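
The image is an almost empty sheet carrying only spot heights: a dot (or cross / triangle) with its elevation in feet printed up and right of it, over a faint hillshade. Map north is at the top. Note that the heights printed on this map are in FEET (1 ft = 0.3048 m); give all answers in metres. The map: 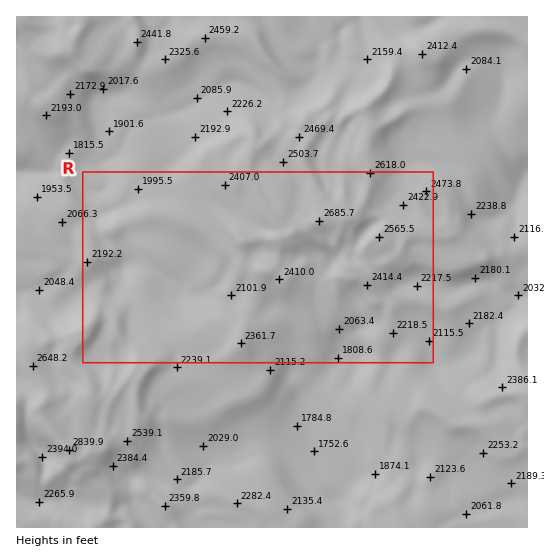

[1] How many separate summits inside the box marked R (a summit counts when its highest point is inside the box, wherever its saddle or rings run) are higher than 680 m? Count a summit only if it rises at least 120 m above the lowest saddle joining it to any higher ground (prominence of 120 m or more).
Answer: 1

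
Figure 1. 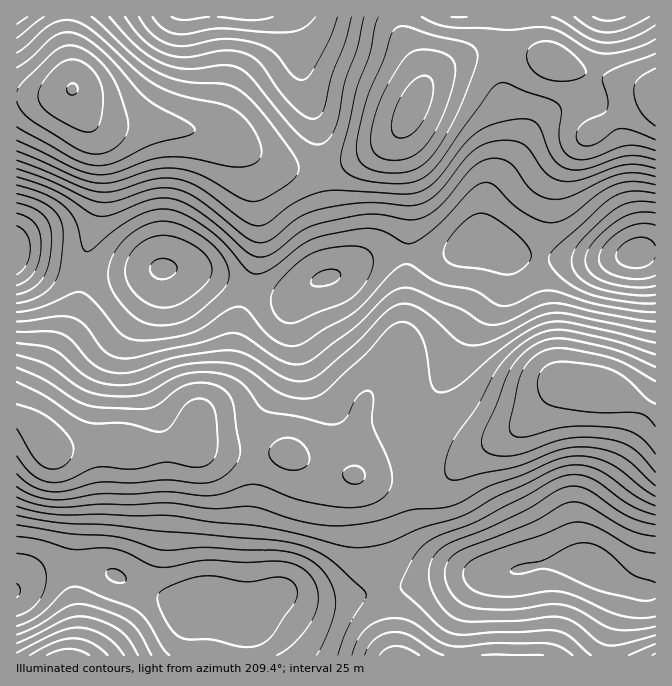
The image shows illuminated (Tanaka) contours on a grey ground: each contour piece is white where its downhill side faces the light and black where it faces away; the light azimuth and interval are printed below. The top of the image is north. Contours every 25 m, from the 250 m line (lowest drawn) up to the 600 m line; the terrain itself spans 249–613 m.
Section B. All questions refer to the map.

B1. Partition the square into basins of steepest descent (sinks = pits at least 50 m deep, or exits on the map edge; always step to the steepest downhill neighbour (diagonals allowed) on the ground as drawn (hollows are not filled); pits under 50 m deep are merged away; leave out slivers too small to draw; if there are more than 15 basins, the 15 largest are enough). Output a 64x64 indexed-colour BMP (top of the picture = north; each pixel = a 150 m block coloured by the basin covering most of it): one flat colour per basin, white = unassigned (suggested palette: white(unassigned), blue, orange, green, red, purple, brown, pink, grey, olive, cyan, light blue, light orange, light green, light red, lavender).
<image width="64" height="64" href="data:image/bmp;base64,Qk12CAAAAAAAAHYAAAAoAAAAQAAAAEAAAAABAAQAAAAAAAAIAAATCwAAEwsAABAAAAAAAAAA////ALR3HwAOf/8ALKAsACgn1gC9Z5QAS1aMAMJ34wB/f38AIr28AM++FwDox64AeLv/AIrfmACWmP8A1bDFAHd3d3d3d3d3d3d3dmZmZmZmZmZmZmZmZmZmZmZmYzMzd3d3d3d3d3d3d3d2ZmZmZmZmZmZmZmZmZmZmZmZjMzN3d3d3d3d3d3d3d3ZmZmZmZmZmZmZmZmZmZmZmZmYzM3d3d3d3d3d3d3d3FmZmZmZmZmZmZmZmZmZmZmZmZjMzd3d3d3d3d3d3dxERZmZmZmZmZmZmZmZmZmZmZmZmMzN3d3d3d3d3dxEREREWZmZmZmZmZmZmZmZmZmZmZmYzM3d3d3d3d3ERERERERERERERERZmZmZmZmZmZmZmZmMzF3d3d3dxERERERERERERERERERERZmZmZmZmZmZmMzMRF3d3EREREREREREREREREREREREREzMzZmZmZjMzMxERERERERERERERERERERERERERERMzMzMzMzMzMzMzERERERERERERERERERERERERERERMzMzMzMzMzMzMzMRERERERERERERERERERERERERERMzMzMzMzMzMzMzMxEREREREREREREREREREREREREREzMzMzMzMzMzMzMzEREREREREREREREREREREREREREzMzMzMzMzMzMzMzMRERERERERERERERERERERERERETMzMzMzMzMzMzMzMxERERERERERERERERERERERERERMzMzMzMzMzMzMzMzEREREREREREREREREREREREREREzMzMzMzMzMzMzMzMRERERERERERERERERERERERERETMzMzMzMzMzMzMzMxERERERERERERERERERERERERERMzMzMzMzMzMzMzMzEREREREREREREREREREREREREREzMzMzMzMzMzMzMzMRERERERERERERERERERERERERETMzMzMzMzMzMzMzMxERERERERERERERERERERERERERMzMzMzMzMzMzMzMzEREREREREREREREREREREREREREzMzMzMzMzMzMzMzMRERERERERERERERERERERERERETMzMzMzMzMzMzMzMxEREREREREREREREREREREREREREzMzMzMzMzMzMzMzERERERERERERERERERERERERERETMzMzMzMzMzMzMzMREREREREREREREREREREREREREREzMzMzMzMzMzMzMxERERERERERERERERERERERERERERMzMzMzMzMzMzMzEREREREREREREREREREREREREREREzMzMzMzMzMzMzMRERERERERERERERERERERERERERERMzMzMzMzMzMzMxEREREREREREREREREREREREREREREzMzMzMzMzMzMzERERERERERERERERERERERERERERERMzMzMzMzMzMzMREREREREREREREREREREREREREREREzMzMzMzMzMzMxERERERERERERERERERERERERERERERMzMzMzMzMzMzERERERERERERERERERERERERERERERETMzMzMzMzMzMRERERERERERERERERERERERERERERERMzMzMzMzMzMxERERERERERERERESIiERERERERERERETMzMzMzMzMzERERERERERERERIiIiIiERERERERERERMzMzMzMzMzMRERIiIiIhEREiIiIiIiIiQRERERERERETMzMzMzMzMxIiIiIiIiIiIiIiIiIiIiJEQRERERERERMzMzMzMzMzIiIiIiIiIiIiIiIiIiIiIkRERERERBERNVVVVVVVVVMiIiIiIiIiIiIiIiIiIiIiRERERERERBVVVVVVVVVVVSIiIiIiIiIiIiIiIiIiIiJERERERERERVVVVVVVVVVVIiIiIiIiIiIiIiIiIiIiJERERERERERFVVVVVVVVVVUiIiIiIiIiIiIiIiIiIiIkREREREREREVVVVVVVVVVVSIiIiIiIiIiIiIiIiIiIiRERERERERERVVVVVVVVVVVIiIiIiIiIiIiIiIiIiIiJERERERERERFVVVVVVVVVVUiIiIiIiIiIiIiIiIiIiIkRERERERERERVVVVVVVVVVSIiIiIiIiIiIiIiIiIiIiRERERERERERFVVVVVVVVVVIiIiIiIiIiIiIiIiIiIiJERERERERERERVVVVVVVVVUiIiIiIiIiIiIiIiIiIiJERERERERERERFVVVVVVVVVSIiIiIiIiIiIiIiIiIiIkREREREREREREVVVVVVVVVVIiIiIiIiIiIiIiIiIiIiRERERERERERERFVVVVVVVVUiIiIiIiIiIiIiIiIiIiJERERERERERERFVVVVVVVVVSIiIiIiIiIiIiIiIiIiIkREREREREREREVVVVVVVVVVIiIiIiIiIiIiIiIiIiIkRERERERERERERVVVVVVVVVUiIiIiIiIiIiIiIiIiIiRERERERERERERFVVVVVVVVVSIiIiIiIiIiIiIiIiIiJEREREREREREREVVVVVVVVVVIiIiIiIiIiIiIiIiIiIkRERERERERERERVVVVVVVVVUiIiIiIiIiIiIiIiIiIiRERERERERERERFVVVVVVVVVSIiIiIiIiIiIiIiIiIiREREREREREREREVVVVVVVVVVIiIiIiIiIiIiIiIiIiJERERERERERERERVVVVVVVVVUiIiIiIiIiIiIiIiIiIkRERERERERERERFVVVVVVVVVSIiIiIiIiIiIiIiIiIiREREREREREREREVVVVVVVVVV"/>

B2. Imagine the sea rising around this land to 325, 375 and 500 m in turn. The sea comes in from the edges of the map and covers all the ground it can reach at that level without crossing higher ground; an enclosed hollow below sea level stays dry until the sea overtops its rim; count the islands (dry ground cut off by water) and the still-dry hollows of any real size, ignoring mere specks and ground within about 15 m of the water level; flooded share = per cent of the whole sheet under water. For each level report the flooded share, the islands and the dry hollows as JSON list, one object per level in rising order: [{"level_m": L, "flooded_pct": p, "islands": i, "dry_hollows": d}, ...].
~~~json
[{"level_m": 325, "flooded_pct": 9, "islands": 0, "dry_hollows": 1}, {"level_m": 375, "flooded_pct": 31, "islands": 0, "dry_hollows": 0}, {"level_m": 500, "flooded_pct": 83, "islands": 2, "dry_hollows": 0}]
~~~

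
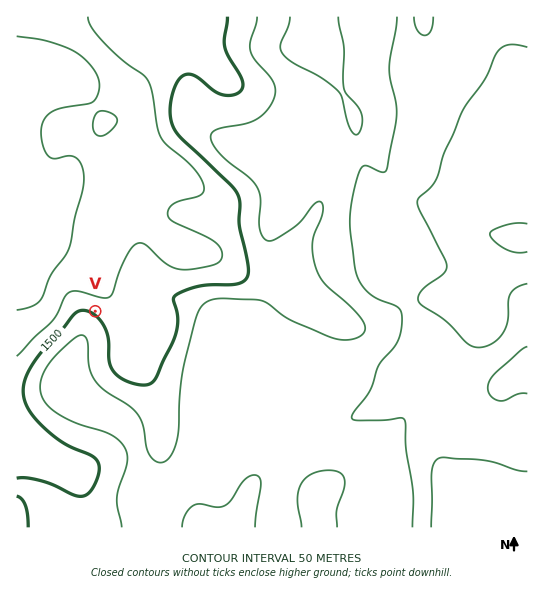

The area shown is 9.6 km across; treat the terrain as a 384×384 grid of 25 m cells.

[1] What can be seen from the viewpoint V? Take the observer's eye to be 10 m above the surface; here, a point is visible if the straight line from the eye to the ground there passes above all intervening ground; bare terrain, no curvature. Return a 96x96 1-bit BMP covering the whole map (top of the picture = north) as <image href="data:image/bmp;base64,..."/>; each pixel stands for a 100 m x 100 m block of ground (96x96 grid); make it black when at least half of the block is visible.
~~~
<image width="96" height="96" href="data:image/bmp;base64,Qk2+BAAAAAAAAD4AAAAoAAAAYAAAAGAAAAABAAEAAAAAAIAEAAATCwAAEwsAAAIAAAAAAAAA////AAAAAAAAAAAAAAAAAAAAAAAAAAAAAAAAAAAAAAAAAAAAAAAAAAAAAAAAAAAAAAAAAAAAAAAAAAAAAAAAAAAAAAAAAAAAAAAAAAAAAAAAAAAAAAAAAAAAAAAAAAAAAAAAAAAAAAAAAAAAAAAAAAAAAAAAAAAAAAAAAAAAAAAAHgAAAAAAAAAAAAAAf4AAAAAAAAAAAAAB//AAAAAAAAAAAAAH//gAAAAAAAAAAAAP//AAAAAAAAAAAAA///AAAAAAAAAAAAD//+AAAAAAAAAAAAD//+AAAAAAAAAAAAD//8AAAAAAAAAAAAD//4AAAAAAAAAAAAD//wAAAAAAAAAAAAD//gAAAAAAAAAAAAD//gAAAAAAAAAAAAD//AAAAAAAAAAAAAD//AAAAAAAAAAAAAD//AAAAAAAAAAAAAD//AAAAAAAAAAAAAD//AAAAAAAAAAAAAD//AAAAAAAAAAAAAD//wAAAAAAAAAAAAD///AAAAAAAAAAAAD///gAAAAAAAAAAAD///gAAAAAAAAAAAD///gAAAAAAAAAAAB///gAAAAAAAAAAAB///gAAAAAAAAAAAAf//AAAAAAAAAAAAAP//AAAAAAAAAAAAAH//AAAAAAAAAAAAAH/+AAAAAAAAAAAAAH/8AAAAAAAAAAAAAH/4AAAAAAAAAAAAAP/4AAAAAAAAAAAAAP/wAAAAAAAAAAAAAP/gAAAAAAAAAAAAAP8AAAAAAAAAAAAAAP4AAAAAAAAAAAAAAHwAAAAAAAAAAAAAAHgAAAAAAAAAAAAAAHgAAAAAAAAAAAAAADAAAAAAAAAAAAAAAAAAAAAAAAAAAAAAAAAAAAAAAAAAAAAAAAAAAAAAAAAAAAAAAAAAAAAAAAAAAAAAAAAAAAAAAAAAAAAAAAAAAAAAAAAAAAAAAAAAAAAAAAAAAAAAAAAAAAAAAAAAAAAAAAAAAAAAAAAAAAAAAAAAAAAAAAAAAAAAAAAAAAAAAAAAAAAAAAAAAAAAAAAAAAAAAAAAAAAAAAAAAAAAAAAAAAAAAAAAAAAAAAAAAAAAAAAAAAAAAAAAAAAAAAAAAAAAAAAAAAAAAAAAAAAAAAAAAAAAAAAAAAAAAAAAAAAAAAAAAAAAAAAAAAAAAAAAAAAAAAAAAAAAAAAAAAAAAAAAAAAAAAAAAAAAAAAAAAAAAAAAAAAAAAAAAAAAAAAAAAAAAAAAAAAAAAAAAAAAAAAAAAAAAAAAAAAAAAAAAAAAAAAAAAAAAAAAAAAAAAAAAAAAAAAAAAAAAAAAAAAAAAAAAAAAAAAAAAAAAAAAAAAAAAAAAAAAAAAAAAAAAAAAAAAAAAAAAAAAAAAAAAAAAAAAAAAAAAAAAAAAAAAAAAAAAAAAAAAAAAAAAAAAAAAAAAAAAAAAAAAAAAAAAAAAAAAAAAAAAAAAAAAAAAAAAAAAAAAAAAAAAAAAAAAAAAAAAAAAAAAAAAAAAAAAAAAAAAAAAAAAAAAAAAAAAAAAAAAAAAAAAAAAAAAAAAAAAAAAAAAAAAAAAAAAAAAAAAAAA="/>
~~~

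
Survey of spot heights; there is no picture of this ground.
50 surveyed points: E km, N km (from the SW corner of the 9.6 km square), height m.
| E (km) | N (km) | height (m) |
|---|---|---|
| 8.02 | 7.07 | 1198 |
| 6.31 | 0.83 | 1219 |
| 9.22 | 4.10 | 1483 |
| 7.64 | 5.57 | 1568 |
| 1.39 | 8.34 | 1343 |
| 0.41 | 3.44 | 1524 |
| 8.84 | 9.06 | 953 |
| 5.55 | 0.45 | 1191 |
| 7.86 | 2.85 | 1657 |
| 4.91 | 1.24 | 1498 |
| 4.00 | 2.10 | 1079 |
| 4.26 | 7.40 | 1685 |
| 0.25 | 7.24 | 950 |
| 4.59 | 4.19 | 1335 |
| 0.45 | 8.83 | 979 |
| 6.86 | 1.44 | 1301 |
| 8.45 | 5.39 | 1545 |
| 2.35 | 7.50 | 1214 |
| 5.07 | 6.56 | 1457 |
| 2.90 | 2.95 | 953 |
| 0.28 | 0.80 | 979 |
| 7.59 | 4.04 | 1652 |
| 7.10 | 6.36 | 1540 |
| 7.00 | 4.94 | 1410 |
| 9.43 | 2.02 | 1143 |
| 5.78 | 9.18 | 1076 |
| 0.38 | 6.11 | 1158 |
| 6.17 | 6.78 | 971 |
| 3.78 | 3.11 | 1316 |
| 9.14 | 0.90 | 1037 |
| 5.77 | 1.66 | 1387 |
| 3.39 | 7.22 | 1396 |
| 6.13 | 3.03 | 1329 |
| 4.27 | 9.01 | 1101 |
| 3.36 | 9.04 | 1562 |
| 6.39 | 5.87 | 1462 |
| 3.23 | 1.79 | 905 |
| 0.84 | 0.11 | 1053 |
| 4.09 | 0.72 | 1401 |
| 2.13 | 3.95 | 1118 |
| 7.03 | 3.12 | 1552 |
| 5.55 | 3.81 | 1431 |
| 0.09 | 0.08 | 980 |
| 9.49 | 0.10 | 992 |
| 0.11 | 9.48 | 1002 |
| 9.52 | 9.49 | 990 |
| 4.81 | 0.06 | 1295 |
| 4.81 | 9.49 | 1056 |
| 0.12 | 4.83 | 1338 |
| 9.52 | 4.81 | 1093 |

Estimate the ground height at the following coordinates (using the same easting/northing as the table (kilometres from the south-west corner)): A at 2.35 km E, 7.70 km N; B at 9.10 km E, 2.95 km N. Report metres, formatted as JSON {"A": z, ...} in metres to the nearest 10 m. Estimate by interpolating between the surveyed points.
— {"A": 1310, "B": 1210}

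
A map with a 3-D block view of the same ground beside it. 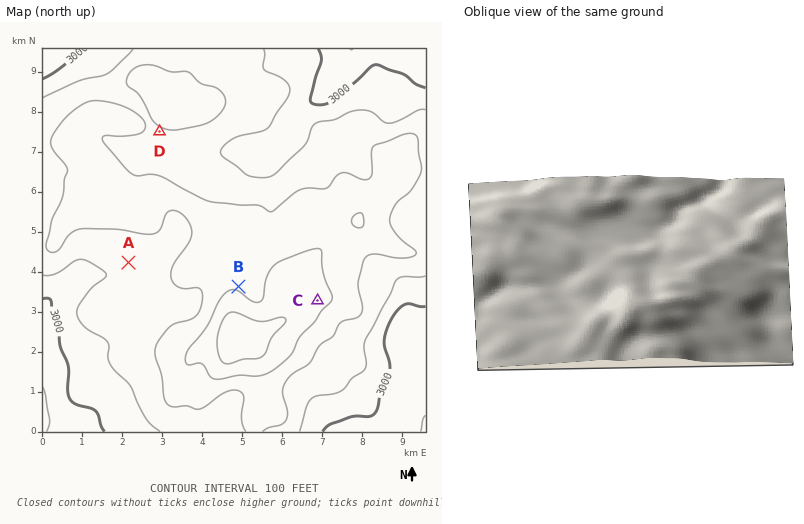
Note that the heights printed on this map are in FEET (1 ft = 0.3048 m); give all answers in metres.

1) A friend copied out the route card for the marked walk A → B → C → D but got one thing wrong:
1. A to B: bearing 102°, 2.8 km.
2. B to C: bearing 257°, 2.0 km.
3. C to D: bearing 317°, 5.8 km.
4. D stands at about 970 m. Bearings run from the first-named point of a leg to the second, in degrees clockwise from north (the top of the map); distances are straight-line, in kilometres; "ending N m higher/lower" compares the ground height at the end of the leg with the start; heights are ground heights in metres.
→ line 2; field bearing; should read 100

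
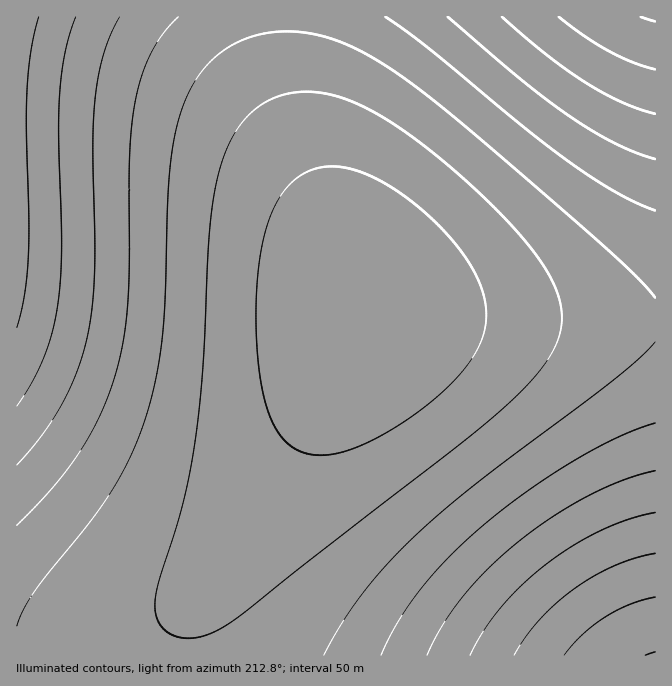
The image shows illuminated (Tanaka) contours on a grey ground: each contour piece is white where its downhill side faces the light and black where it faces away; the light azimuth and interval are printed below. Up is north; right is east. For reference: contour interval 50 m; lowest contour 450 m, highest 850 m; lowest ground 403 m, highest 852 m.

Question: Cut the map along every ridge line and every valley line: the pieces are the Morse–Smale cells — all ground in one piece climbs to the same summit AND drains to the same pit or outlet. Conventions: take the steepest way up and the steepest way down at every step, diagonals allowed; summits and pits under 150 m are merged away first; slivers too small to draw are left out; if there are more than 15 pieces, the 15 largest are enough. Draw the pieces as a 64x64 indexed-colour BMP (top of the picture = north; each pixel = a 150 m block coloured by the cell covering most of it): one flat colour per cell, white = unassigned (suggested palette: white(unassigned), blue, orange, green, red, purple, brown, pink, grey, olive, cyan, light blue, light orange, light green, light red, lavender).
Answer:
<image width="64" height="64" href="data:image/bmp;base64,Qk12CAAAAAAAAHYAAAAoAAAAQAAAAEAAAAABAAQAAAAAAAAIAAATCwAAEwsAABAAAAAAAAAA////ALR3HwAOf/8ALKAsACgn1gC9Z5QAS1aMAMJ34wB/f38AIr28AM++FwDox64AeLv/AIrfmACWmP8A1bDFAEREREREREREQiIiIiIiIiIiIiIiIiIiIiIiIiIiIiIiERFERERERERCIiIiIiIiIiIiIiIiIiIiIiIiIiIiIiIRERERERREREIiIiIiIiIiIiIiIiIiIiIiIiIiIiIiIhERERERERFEQiIiIiIiIiIiIiIiIiIiIiIiIiIiIiIiERERERERERFCIiIiIiIiIiIiIiIiIiIiIiIiIiIiIiIRERERERERERQiIiIiIiIiIiIiIiIiIiIiIiIiIiIiIhERERERERERESIiIiIiIiIiIiIiIiIiIiIiIiIiIiIiEREREREREREREiIiIiIiIiIiIiIiIiIiIiIiIiIiIiIRERERERERERERIiIiIiIiIiIiIiIiIiIiIiIiIiIiIhERERERERERERESIiIiIiIiIiIiIiIiIiIiIiIiIiIiERERERERERERERIiIiIiIiIiIiIiIiIiIiIiIiIiIiIRERERERERERERESIiIiIiIiIiIiIiIiIiIiIiIiIiIhEREREREREREREREiIiIiIiIiIiIiIiIiIiIiIiIiIiERERERERERERERESIiIiIiIiIiIiIiIiIiIiIiIiIiIREREREREREREREREiIiIiIiIiIiIiIiIiIiIiIiIiIhERERERERERERERERIiIiIiIiIiIiIiIiIiIiIiIiIiEREREREREREREREREiIiIiIiIiIiIiIiIiIiIiIiIiIRERERERERERERERERIiIiIiIiIiIiIiIiIiIiIiIiIhEREREREREREREREREiIiIiIiIiIiIiIiIiIiIiIiIiERERERERERERERERERIiIiIiIiIiIiIiIiIiIiIiIiIRERERERERERERERERESIiIiIiIiIiIiIiIiIiIiIiIhERERERERERERERERERIiIiIiIiIiIiIiIiIiIiIiIiERERERERERERERERERESIiIiIiIiIiIiIiIiIiIiIiIRERERERERERERERERERIiIiIiIiIiIiIiIiIiIiIiIhERERERERERERERERERESIiIiIiIiIiIiIiIiIiIiIiEREREREREREREREREREREiIiIiIiIiIiIiIiIiIiIiIRERERERERERERERERERESIiIiIiIiIiIiIiIiIiIiIhEREREREREREREREREREREiIiIiIiIiIiIiIiIiIiIiERERERERERERERERERERESIiIiIiIiIiIiIiIiIiIiIREREREREREREREREREREREiIiIiIiIiIiIiIiIiIiIhERERERERERERERERERERESIiIiIiIiIiIiIiIiIiIiEREREREREREREREREREREREiIiIiIiIiIiIiIiIiIiIRERERERERERERERERERERESIiIiIiIiIiIiIiIiIiIhERERERERERERERERERERERIiIiIiIiIiIiIiIiIiIiERERERERERERERERERERERESMzMzMzMzMzMzMzMzMzMRERERERERERERERERERERETMzMzMzMzMzMzMzMzMzMxERERERERERERERERERERERMzMzMzMzMzMzMzMzMzMzEREREREREREREREREREREREzMzMzMzMzMzMzMzMzMzMREREREREREREREREREREREzMzMzMzMzMzMzMzMzMzMxERERERERERERERERERERETMzMzMzMzMzMzMzMzMzMzERERERERERERERERERERERMzMzMzMzMzMzMzMzMzMzMRERERERERERERERERERERMzMzMzMzMzMzMzMzMzMzMxEREREREREREREREREREREzMzMzMzMzMzMzMzMzMzMzERERERERERERERERERERETMzMzMzMzMzMzMzMzMzMzMRERERERERERERERERERETMzMzMzMzMzMzMzMzMzMzMxERERERERERERERERERERMzMzMzMzMzMzMzMzMzMzMzERERERERERERERERERERMzMzMzMzMzMzMzMzMzMzMzMREREREREREREREREREREzMzMzMzMzMzMzMzMzMzMzMxERERERERERERERERERETMzMzMzMzMzMzMzMzMzMzMzERERERERERERERERERETMzMzMzMzMzMzMzMzMzMzMzMRERERERERERERERERERMzMzMzMzMzMzMzMzMzMzMzMxEREREREREREREREREREzMzMzMzMzMzMzMzMzMzMzMzEREREREREREREREREREzMzMzMzMzMzMzMzMzMzMzMzMRERERERERERERERERETMzMzMzMzMzMzMzMzMzMzMzMxERERERERERERERERERMzMzMzMzMzMzMzMzMzMzMzMzEREREREREREREREREREzMzMzMzMzMzMzMzMzMzMzMzMREREREREREREREREREzMzMzMzMzMzMzMzMzMzMzMzMxERERERERERERERERETMzMzMzMzMzMzMzMzMzMzMzMzERERERERERERERERERMzMzMzMzMzMzMzMzMzMzMzMzMREREREREREREREREREzMzMzMzMzMzMzMzMzMzMzMzMxERERERERERERERERETMzMzMzMzMzMzMzMzMzMzMzMzERERERERERERERERERMzMzMzMzMzMzMzMzMzMzMzMzMREREREREREREREREREzMzMzMzMzMzMzMzMzMzMzMzMxERERERERERERERERETMzMzMzMzMzMzMzMzMzMzMzMz"/>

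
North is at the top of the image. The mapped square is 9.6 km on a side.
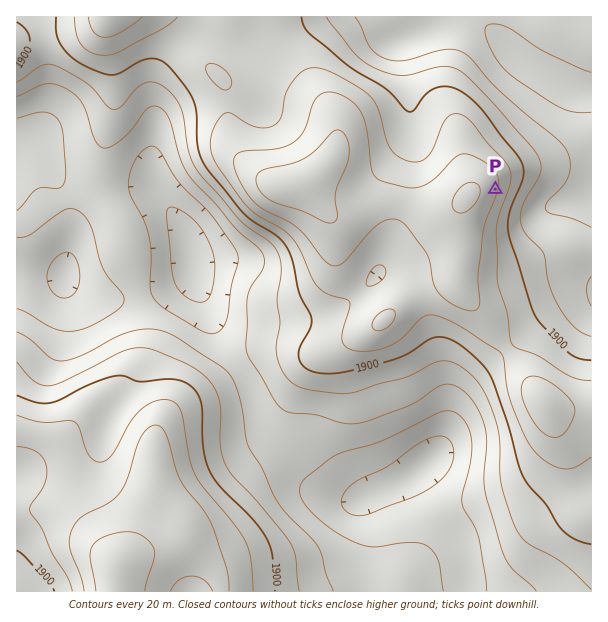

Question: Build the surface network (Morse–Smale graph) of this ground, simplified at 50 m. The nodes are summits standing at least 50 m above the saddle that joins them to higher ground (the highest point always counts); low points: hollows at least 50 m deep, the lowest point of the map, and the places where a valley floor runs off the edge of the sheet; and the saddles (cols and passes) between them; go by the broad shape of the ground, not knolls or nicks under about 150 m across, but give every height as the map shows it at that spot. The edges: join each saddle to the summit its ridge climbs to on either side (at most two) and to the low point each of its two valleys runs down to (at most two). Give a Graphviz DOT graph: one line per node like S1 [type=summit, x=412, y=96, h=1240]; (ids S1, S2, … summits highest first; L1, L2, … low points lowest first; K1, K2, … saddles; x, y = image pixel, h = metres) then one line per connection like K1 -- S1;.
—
graph terrain {
  S1 [type=summit, x=116, y=570, h=1976];
  S2 [type=summit, x=293, y=185, h=1972];
  L1 [type=low, x=425, y=465, h=1808];
  L2 [type=low, x=576, y=90, h=1833];
  K1 [type=saddle, x=219, y=39, h=1915];
  K2 [type=saddle, x=240, y=368, h=1856];
  K1 -- S2;
  K1 -- L1;
  K1 -- L2;
  K2 -- S1;
  K2 -- S2;
  K2 -- L1;
}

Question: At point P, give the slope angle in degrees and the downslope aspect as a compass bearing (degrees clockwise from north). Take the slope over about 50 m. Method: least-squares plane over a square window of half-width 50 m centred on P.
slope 5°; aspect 101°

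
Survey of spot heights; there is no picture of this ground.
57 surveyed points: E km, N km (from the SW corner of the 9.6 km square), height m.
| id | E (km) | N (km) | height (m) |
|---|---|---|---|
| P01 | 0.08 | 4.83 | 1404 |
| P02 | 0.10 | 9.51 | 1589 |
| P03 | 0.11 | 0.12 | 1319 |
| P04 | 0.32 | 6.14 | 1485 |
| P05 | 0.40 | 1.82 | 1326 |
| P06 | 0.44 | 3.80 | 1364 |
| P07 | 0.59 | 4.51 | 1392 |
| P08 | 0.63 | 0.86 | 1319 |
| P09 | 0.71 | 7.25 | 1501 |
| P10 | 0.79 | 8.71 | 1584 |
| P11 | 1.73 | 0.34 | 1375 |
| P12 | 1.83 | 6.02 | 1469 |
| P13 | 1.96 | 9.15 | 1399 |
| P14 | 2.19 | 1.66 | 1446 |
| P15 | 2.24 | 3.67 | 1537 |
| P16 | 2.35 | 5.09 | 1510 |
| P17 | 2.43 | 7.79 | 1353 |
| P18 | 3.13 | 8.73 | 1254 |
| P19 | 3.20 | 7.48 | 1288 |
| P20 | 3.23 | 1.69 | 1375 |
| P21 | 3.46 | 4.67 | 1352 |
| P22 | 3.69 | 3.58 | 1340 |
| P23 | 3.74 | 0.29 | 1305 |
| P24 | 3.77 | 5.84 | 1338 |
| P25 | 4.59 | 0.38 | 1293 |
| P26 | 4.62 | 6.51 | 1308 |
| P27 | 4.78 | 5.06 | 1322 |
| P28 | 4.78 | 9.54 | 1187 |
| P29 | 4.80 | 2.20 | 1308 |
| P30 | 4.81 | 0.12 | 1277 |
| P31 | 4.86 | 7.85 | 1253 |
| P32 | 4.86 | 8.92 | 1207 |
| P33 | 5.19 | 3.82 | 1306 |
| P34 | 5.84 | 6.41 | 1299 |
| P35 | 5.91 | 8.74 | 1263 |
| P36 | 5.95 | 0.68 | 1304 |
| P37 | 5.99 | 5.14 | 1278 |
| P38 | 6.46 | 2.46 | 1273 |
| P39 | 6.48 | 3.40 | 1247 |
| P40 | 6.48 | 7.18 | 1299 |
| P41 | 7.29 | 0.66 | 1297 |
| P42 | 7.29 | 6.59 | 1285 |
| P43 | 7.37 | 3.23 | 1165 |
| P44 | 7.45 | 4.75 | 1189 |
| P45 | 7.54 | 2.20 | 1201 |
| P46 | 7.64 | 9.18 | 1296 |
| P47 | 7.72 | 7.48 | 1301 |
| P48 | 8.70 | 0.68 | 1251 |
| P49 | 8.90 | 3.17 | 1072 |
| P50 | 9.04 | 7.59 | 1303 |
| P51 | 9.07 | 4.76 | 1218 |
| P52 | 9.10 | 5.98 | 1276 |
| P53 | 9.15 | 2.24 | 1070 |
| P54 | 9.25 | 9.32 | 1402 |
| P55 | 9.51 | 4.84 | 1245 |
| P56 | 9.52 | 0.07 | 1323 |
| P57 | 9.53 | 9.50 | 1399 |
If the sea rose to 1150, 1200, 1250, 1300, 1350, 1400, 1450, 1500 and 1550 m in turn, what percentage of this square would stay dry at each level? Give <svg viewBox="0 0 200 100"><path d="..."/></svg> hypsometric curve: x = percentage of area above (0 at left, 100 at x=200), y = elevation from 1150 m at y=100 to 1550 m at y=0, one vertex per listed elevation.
<svg viewBox="0 0 200 100"><path d="M189 100l-9-12-18-13-48-13-59-12-16-12-13-13-12-13-8-12"/></svg>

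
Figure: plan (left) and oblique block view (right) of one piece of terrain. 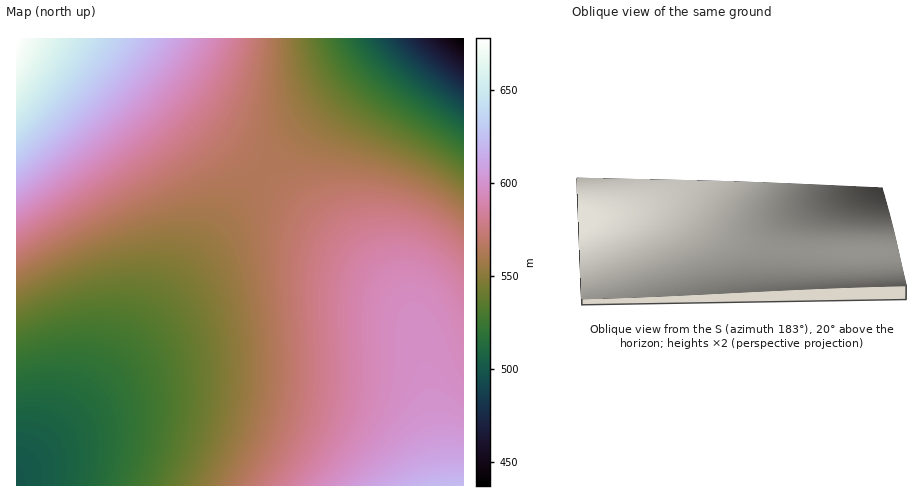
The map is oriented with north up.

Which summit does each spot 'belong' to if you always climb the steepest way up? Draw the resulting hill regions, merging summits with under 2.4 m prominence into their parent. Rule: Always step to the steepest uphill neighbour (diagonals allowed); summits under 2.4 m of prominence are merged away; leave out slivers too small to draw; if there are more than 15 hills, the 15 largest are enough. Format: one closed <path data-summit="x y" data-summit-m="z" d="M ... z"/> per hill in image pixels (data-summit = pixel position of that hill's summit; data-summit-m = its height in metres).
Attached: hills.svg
<path data-summit="463 485" data-summit-m="623" d="M463 38l-61 0-74 66-46 47-47 54-71 100-35 44-42 48-69 71-2 3 1 15 447-1z"/><path data-summit="17 39" data-summit-m="678" d="M400 38l-384 1 1 432 70-74 42-48 35-44 71-100 34-40 59-61z"/>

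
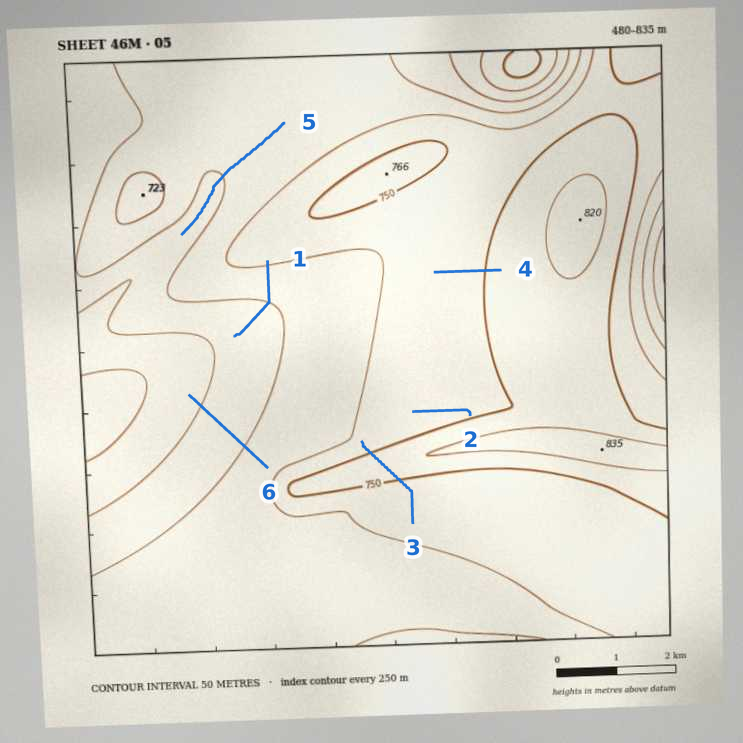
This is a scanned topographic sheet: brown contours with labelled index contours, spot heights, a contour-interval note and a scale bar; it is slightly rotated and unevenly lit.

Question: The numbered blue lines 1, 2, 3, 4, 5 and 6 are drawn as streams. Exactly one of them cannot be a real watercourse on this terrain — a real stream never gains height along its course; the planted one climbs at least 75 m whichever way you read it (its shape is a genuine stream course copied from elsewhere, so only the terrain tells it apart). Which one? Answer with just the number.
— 3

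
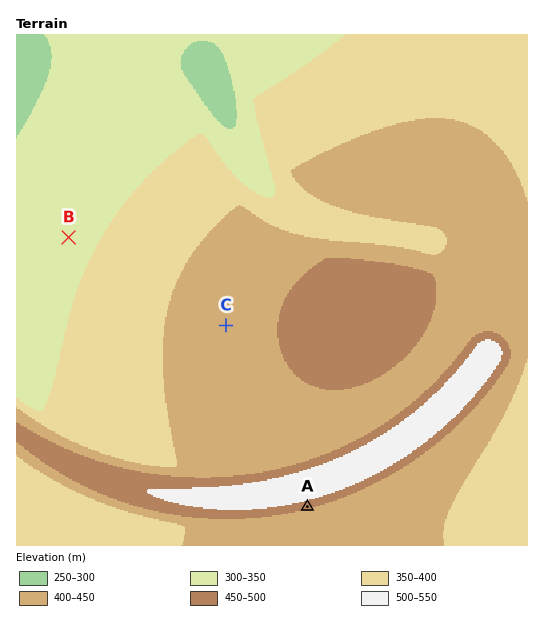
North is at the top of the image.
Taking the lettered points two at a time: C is below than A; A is above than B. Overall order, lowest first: B C A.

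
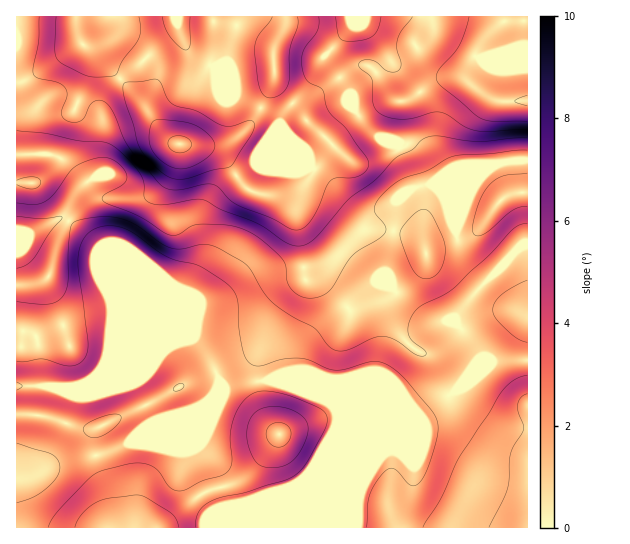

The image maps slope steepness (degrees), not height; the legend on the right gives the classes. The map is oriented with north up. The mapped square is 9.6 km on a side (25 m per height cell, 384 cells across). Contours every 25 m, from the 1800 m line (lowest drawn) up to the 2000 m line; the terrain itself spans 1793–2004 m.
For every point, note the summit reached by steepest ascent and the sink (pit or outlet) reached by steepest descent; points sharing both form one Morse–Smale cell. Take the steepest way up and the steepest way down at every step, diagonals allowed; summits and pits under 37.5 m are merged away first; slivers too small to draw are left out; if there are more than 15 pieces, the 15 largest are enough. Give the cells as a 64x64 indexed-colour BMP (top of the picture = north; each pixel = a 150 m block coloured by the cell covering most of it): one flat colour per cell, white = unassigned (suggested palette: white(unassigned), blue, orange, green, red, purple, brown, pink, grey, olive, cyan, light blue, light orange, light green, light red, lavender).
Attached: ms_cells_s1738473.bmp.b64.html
<image width="64" height="64" href="data:image/bmp;base64,Qk12CAAAAAAAAHYAAAAoAAAAQAAAAEAAAAABAAQAAAAAAAAIAAATCwAAEwsAABAAAAAAAAAA////ALR3HwAOf/8ALKAsACgn1gC9Z5QAS1aMAMJ34wB/f38AIr28AM++FwDox64AeLv/AIrfmACWmP8A1bDFACIiIiIiIiIiIiIiIiIiIiIiIiIiMzMzMzMzMzMzMzMzIiIiIiIiIiIiIiIiIiIiIiIiIiIzMzMzMzMzMzMzMzMiIiIiIiIiIiIiIiIiIiIiIiIiIjMzMzMzMzMzMzMzMyIiIiIiIiIiIiIiIiIiIiIiIiIiMzMzMzMzMzMzMzMzIiIiIiIiIiIiIiIiIiIiIiIiIiIzMzMzMzMzMzMzMzMiIiIiIiIiIiIiIiIiIiIiIiIiIjMzMzMzMzMzMzMzMxEiIiIiIiIiIiIiIiIiIiIiIiIiMzMzMzMzMzMzMzMzEREiIiIiIiIiIiIiIiIiIiIiIiIzMzMzMzMzMzMzMzMRERESIiIiIiIiIiIiIiIiIiIiIjMzMzMzMzMzMzMzMxEREREREiIiIiIiIiIiIiIiIiIiMzMzMzMzMzMzMzMzERERERERESIiIiIiIiIiIiIiIiIzMzMzMzMzMzMzMzMRERERERERESIiIiIiIiIiIiIiIjMzMzMzMzMzMzMzMxERERERERERERIiIiIiIiIiIiIiMzMzMzMzMzMzMzMzERERERERERERERIiIiIiIiIiIiIzMzMzMzMzMzMzMzMRERERERERERERESIiIiIiIiIiIjMzMzMxEzMzMzMzMxEREREREREREREREiIiIiIiIiIjMzMzMREREzMzMzMzEREREREREREREREREiIiIiIiIjMzMxERERERMzMzMzMRERERERERERERERESIiIiIiMzMzMRERERERETMzMzMxEREREREREREREREREREREREREREREREREREREzMzMzERERERERERERERERERERERERERERERERERERERMzMzMRERERERERERERERERERERERERERERERERERERERMzMxEREREREREREREREREREREREREREREREREREREREREREREREREREREREREREREREREREREREREREREREREREREREREREREREREREREREREREREREREREREREREREREREREREREREREREREREREREREREREREREREREREREREREREREREREREREREREREREREREREREREREREREREREREREREREREREREREREREREREREREREREREREREREREREREREREREREREREREREREREREREREREREREREREREREREREREREREREREREREREREREREREREREREREREREREREREREREREREREREREREREREREREREREREREREREREREREREREREREREREREREREREREREREREREREREREREREREREREREREREREREREREREREREREREREREREREREREREREREREREREREREREREREREREREREREREREREREREREREREREREREREREREREREREREREREREREREREREREREREREREREREREREREREREREREREREREREREREREREREREREREREREREREREREREREREREREREREREREREREREREREREREREREREREREREREREREREREREREREREREREREREREREREREREREREREREREREREREREREREREREREREREREREREREREREREREREREREREREREREREREREREREREREREREREREREREREREREREREREREREREREREREUQRERERERERERERERERERERERERERERERERERERERERRBERERERERERERERERERERERERERERERERERERERERREQRERERERERERERERERERERERERERERERERERERERRERBERERERERERERERERERERERERERERERERERERFEREREQREREREREREREREREREREREREREREREREREREUREREREERERERERERERERERERERERERERERERERERERRERERERBERERERERERERERERERERERERERERERERERREREREREREQRERERERERERERERERERERERERERERERFERERERERERBERERERERERERERERERERERERERERERREREREREREREERERERERERERERERERERERERERERERREREREREREREQRERERERERERERERERERERERERERERRERERERERERERBERERERERERERERERERERERERERERREREREREREREREERERERERERERERERERERERERERERREREREREREREREQRERERERERERERERERERERERERERFERERERERERERERBEREREREREREREREREREREREREREUREREREREREREREEREREREREREREREREREREREREREUREREREREREREREQREREREREREREREREREREREREREURERERERERERERERBERERERERERERERERERERERERERREREREREREREREREERERERERERERERERERERERERERREREREREREREREREQRERERERERERERERERERERERERFERERERERERERERERBERERERERERERERERERERERERERREREREREREREREREEREREREREREREREREREREREREREUREREREREREREREQRERERERERERERERERERERERERERFERERERERERERERBEREREREREREREREREREREREREREURERERERERERERE"/>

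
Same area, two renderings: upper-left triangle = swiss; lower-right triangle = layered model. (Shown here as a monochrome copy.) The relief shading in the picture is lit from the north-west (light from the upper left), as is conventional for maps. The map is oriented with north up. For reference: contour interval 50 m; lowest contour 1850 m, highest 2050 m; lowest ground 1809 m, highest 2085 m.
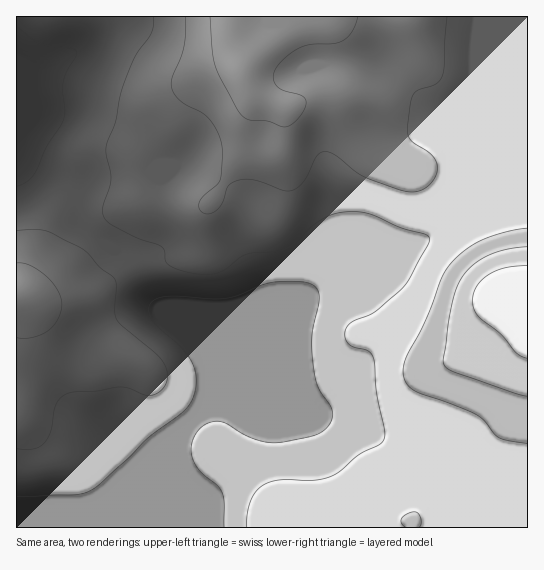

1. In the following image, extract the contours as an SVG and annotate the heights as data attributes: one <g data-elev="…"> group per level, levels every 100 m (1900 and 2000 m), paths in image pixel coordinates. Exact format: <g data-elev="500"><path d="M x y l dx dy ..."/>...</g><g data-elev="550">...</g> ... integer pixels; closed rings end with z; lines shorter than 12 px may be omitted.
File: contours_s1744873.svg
<g data-elev="1900"><path d="M17 449l17 0 5-2 6-5 6-12 5-25 4-7 6-4 8-2 21-1 26-4 9 2 15 6 6 0 7-2 5-5 4-6 1-7-3-9-6-9-37-31-5-7-2-9 1-25-3-8-13-10-16-17-33-17-13-3-21 0"/><path d="M153 17l1 8-3 8-16 23-11 26-4 15-5 25-8 23-1 9 5 25-9 32 2 7 5 5 26 14 26 9 4 5 1 11 7 5 14 5 16 2 10 0 9-3 19-14 6-3 28-2 11-3 8-6 24-21 12-7 11-3 14 0 14 2 32 14 24 6 4 4-2 8-17 32-7 9-29 25-23 10-4 4-2 5 0 7 4 6 5 3 13 3 4 4 2 4 4 36 8 37-2 10-5 4-19 9-18 17-11 6-17 3-34 0-16 5-7 6-5 10-4 13 0 13"/></g><g data-elev="2000"><path d="M527 247l-21 2-17 6-15 9-11 11-6 12-5 15-9 59 3 6 6 4 62 22 13 3"/><path d="M210 17l2 33 3 15 5 13 19 33 4 6 6 3 18 1 18 6 6-2 8-7 6-9 1-7-4-6-19-6-6-4-4-9 3-10 13-12 13-8 11-3 21 0 9-4 9-9 6-14"/></g>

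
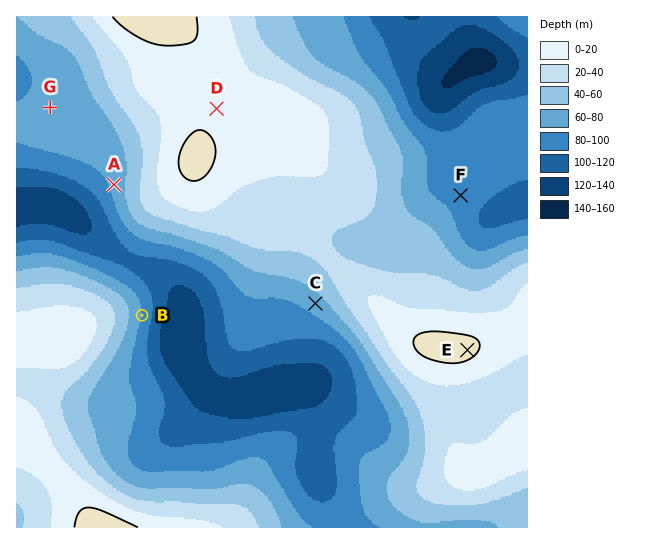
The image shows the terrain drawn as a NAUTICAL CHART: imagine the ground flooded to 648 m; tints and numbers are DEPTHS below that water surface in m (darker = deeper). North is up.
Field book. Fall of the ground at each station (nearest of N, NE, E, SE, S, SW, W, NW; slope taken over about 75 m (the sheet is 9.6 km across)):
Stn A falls W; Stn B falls E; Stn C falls SW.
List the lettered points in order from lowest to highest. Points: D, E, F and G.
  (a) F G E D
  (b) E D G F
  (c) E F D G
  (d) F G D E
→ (d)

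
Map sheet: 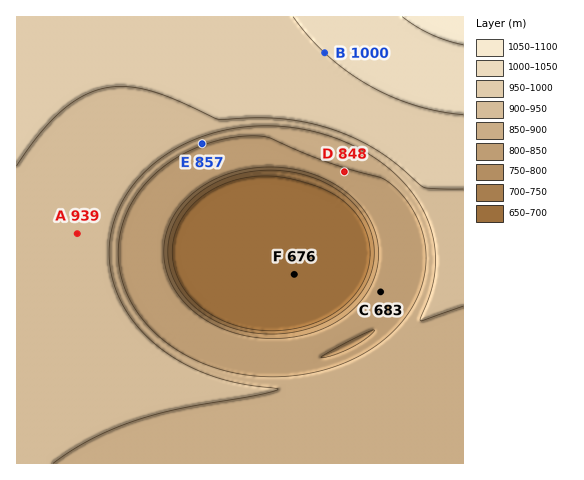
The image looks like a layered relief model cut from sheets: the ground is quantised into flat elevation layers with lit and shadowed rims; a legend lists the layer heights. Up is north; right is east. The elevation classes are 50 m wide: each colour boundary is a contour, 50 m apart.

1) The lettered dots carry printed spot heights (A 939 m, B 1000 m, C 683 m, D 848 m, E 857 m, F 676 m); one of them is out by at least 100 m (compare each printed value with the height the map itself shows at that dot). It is C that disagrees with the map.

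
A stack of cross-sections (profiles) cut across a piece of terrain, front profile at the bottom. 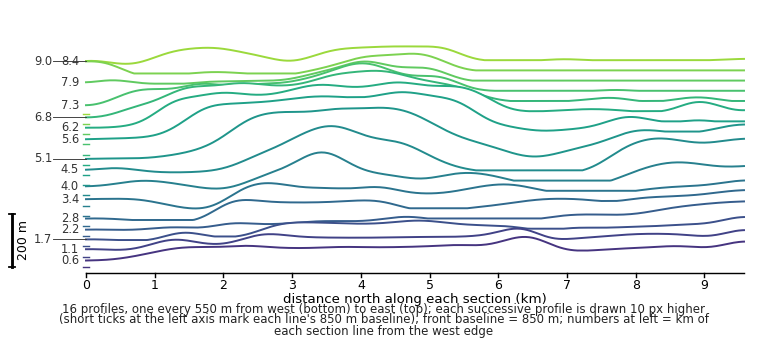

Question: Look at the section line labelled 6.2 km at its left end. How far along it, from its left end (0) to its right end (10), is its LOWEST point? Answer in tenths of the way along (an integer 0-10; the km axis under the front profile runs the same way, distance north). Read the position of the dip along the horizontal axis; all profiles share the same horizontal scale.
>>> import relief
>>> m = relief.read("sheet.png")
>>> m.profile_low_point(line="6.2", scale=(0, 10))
0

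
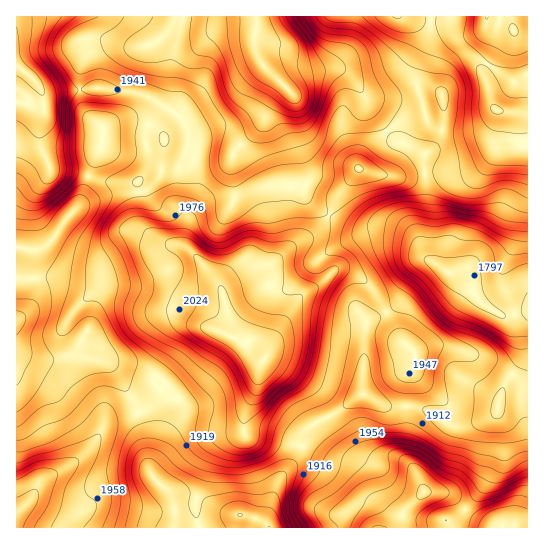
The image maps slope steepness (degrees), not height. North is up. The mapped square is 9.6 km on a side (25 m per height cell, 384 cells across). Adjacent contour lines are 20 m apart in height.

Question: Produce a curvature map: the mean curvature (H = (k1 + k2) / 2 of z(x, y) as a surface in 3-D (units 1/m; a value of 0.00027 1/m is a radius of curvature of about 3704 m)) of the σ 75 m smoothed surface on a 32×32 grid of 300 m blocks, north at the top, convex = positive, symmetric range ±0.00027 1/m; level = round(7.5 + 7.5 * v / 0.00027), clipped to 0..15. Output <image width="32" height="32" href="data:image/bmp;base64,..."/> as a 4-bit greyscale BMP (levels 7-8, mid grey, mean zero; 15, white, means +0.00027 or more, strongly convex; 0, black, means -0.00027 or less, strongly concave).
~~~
<image width="32" height="32" href="data:image/bmp;base64,Qk12AgAAAAAAAHYAAAAoAAAAIAAAACAAAAABAAQAAAAAAAACAAATCwAAEwsAABAAAAAAAAAAAAAAABEREQAiIiIAMzMzAERERABVVVUAZmZmAHd3dwCIiIgAmZmZAKqqqgC7u7sAzMzMAN3d3QDu7u4A////AJZoqYaGenAxDO13p5MDf7zcZpyYlolSRg/6t2jMiUjcrYRqpiJGdogIpnuln/9gTa/rd4AGeHhlAoZmMu+KZwZInMmBF4msymZqqp79N2dHVVeshXiMvv02VpqpZCNYdnlnjZiHaIm3MzRrYmUlQihpZox3mWRIyhRlNSJCa5Q5V2eLd5dHVN9Ve2A4iod1SWiHdlmDaEPvzFeSfd1DeFlmZlU0RWVI3dxlkVqtV723eaZ1NohZzYrcg4N8zM3/dlnqA52738mZu5Nla7q3lAUjjmWtyViKdouUNGecQRFXhWmmZ4l2q0Va5wXZ6kNWqKh3lzaHacpmmJ+K2ZcUZ6Z2h6ZJpV7KmcUJ+pUAJUa2M0mIe6v+OfvMhFZ2JHhSeGcmjfvLtQS1bMpThyNCNZeZECfdYpsgVldplCMWc2i6r3ADVDy6hGdlO7lkaq7oR3/2bLtVWIeqmVa73/e7yjV6+jZql3lAaaln3+yVl3y6i8QUSIWacXiHWLxDU0WMq2rFNWuEmqdzilmIh2hnqWaM8QI4eJqcdKVdtGqMVJypm/A3eKq5pYtwHOQ3fBOfuW71/+65ubOGEEq0V5gAjUTfgVp2VmrVUEl2RJqGc9lEhANWQkh1pjSFZ0N3aHhlmpgQVlRXpIY2QHgiZ4iKm62KlEeIhaeHQ0bel63Hda2M"/>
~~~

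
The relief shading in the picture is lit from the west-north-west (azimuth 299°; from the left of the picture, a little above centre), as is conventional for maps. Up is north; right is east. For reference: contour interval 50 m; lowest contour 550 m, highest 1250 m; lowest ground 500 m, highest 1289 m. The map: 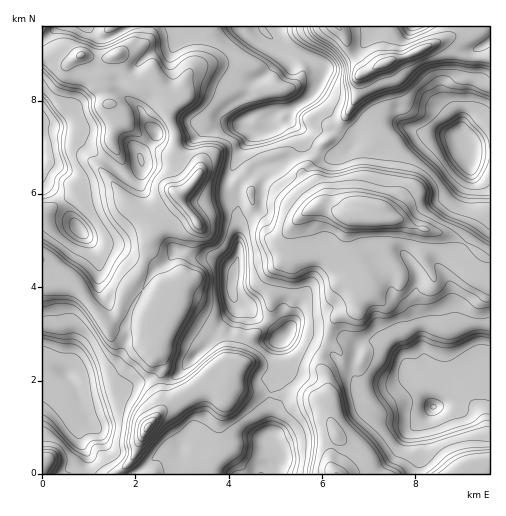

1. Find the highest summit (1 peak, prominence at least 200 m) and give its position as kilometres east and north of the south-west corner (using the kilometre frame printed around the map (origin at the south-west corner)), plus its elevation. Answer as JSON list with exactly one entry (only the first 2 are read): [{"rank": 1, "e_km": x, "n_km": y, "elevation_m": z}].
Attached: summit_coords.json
[{"rank": 1, "e_km": 6.96, "n_km": 5.49, "elevation_m": 1289}]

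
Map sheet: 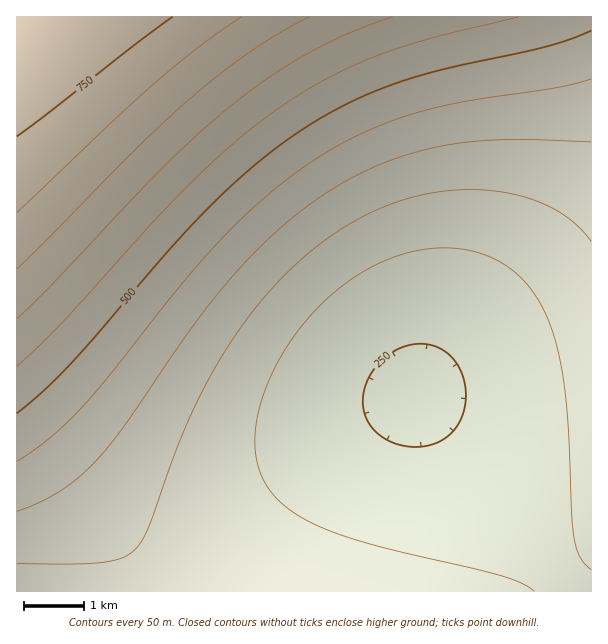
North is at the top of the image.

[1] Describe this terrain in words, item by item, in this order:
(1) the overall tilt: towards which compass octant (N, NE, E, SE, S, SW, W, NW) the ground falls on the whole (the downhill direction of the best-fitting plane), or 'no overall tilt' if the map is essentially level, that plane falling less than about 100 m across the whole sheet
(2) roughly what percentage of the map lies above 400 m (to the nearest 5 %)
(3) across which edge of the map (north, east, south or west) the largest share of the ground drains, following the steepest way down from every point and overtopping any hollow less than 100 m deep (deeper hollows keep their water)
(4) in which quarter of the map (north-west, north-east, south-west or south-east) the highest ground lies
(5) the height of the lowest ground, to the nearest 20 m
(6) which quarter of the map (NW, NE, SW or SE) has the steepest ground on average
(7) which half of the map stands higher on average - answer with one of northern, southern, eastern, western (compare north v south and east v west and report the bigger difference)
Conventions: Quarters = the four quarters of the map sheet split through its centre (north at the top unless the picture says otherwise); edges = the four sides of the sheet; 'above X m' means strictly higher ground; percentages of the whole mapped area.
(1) The general tilt is down to the south-east (the land rises towards the north-west).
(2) About 45 % of the map lies above 400 m.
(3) Most of the ground drains across the southern edge.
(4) The highest point lies in the north-west quarter of the map.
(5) The lowest ground is at about 240 m.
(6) Slopes are steepest in the north-west quarter.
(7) On average the northern half of the map is the higher ground.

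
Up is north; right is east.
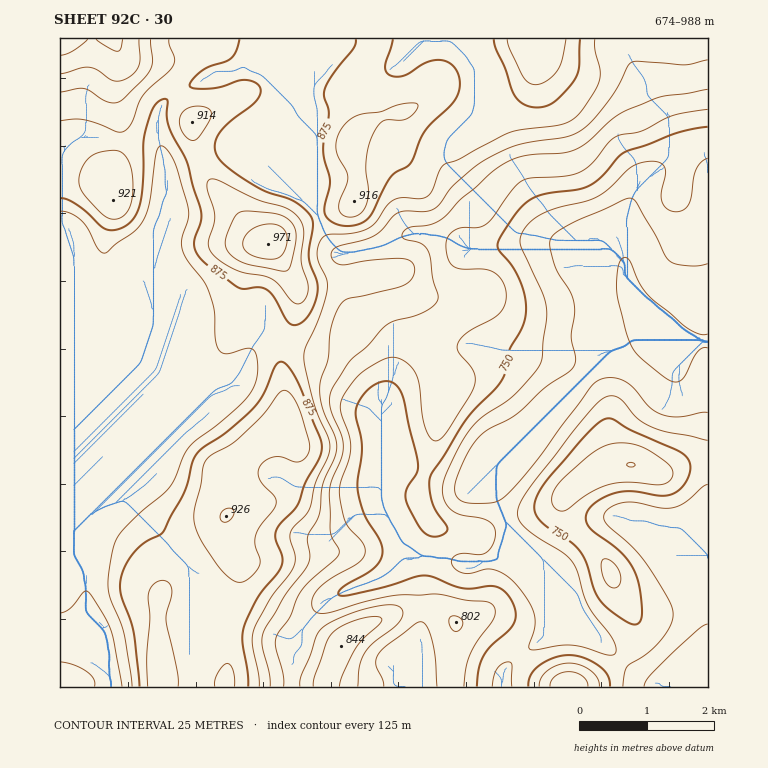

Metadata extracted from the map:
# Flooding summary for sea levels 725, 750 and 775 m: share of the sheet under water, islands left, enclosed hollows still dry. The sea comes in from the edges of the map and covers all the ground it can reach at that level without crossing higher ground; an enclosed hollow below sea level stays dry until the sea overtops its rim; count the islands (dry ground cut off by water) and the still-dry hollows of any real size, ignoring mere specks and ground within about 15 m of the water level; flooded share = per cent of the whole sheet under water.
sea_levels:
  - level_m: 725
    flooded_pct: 17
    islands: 0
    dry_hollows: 0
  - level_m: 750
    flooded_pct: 27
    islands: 1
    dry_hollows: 0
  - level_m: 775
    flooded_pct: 35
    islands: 1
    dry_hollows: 0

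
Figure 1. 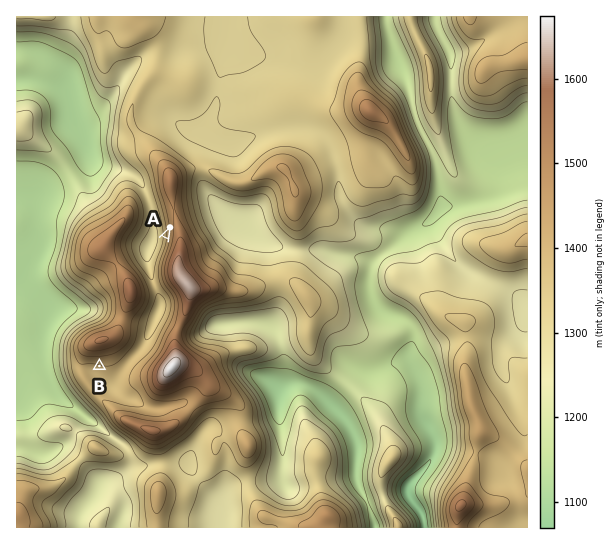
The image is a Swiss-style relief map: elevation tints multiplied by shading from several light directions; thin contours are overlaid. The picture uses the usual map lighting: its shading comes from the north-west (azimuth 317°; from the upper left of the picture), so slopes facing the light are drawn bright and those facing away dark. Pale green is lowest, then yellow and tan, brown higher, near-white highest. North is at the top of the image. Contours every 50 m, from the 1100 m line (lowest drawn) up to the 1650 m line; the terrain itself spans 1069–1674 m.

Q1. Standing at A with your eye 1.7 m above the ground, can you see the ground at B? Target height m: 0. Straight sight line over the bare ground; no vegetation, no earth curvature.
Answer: no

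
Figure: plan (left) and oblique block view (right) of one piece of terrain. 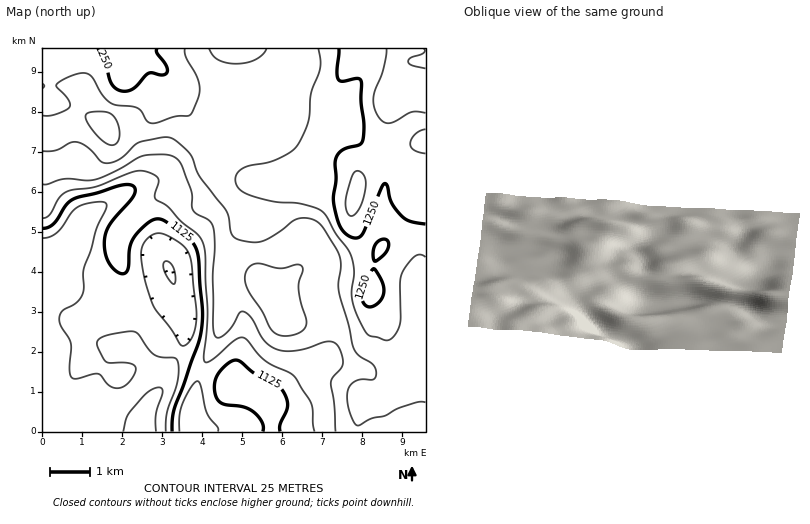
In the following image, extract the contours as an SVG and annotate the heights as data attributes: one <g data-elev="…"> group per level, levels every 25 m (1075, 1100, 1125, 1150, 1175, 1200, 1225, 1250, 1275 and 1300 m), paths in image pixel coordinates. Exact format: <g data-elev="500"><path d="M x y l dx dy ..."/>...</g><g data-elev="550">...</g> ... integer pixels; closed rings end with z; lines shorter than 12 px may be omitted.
<g data-elev="1075"><path d="M123 432l3-14 5-8 16-18 7-3 6-2 2 1 1 4-7 22 0 18"/><path d="M172 284l-4-7-4-7-1-6 3-3 4 2 4 7 1 12-1 2z"/></g><g data-elev="1100"><path d="M182 346l-12-18-16-20-9-30-4-18 1-12 4-9 10-5 8 0 16 9 7 7 4 10 5 48 0 14-5 16-5 6z"/><path d="M42 238l8-1 8-5 14-20 6-5 18-5 6 0 4 2 0 4-9 20-6 22-7 18-2 26-6 9-14 8-3 5 2 10 10 18-1 30 2 4 4 1 22-5 14 13 6 1 6-2 10-10 2-6-1-4-7-3-22-1-7-12-2-8 3-4 10-3 20-4 6 2 18 21 8 3 12 1 4 4 0 18-11 32-1 20"/></g><g data-elev="1125"><path d="M263 432l0-6-1-4-9-10-11-5-18-3-4-2-4-4-2-12 2-9 8-10 8-6 4-1 4 2 14 11 22 11 7 6 4 8 1 8-8 18 0 8"/><path d="M42 228l6-1 6-3 12-18 8-7 44-13 10-1 7 3-1 6-24 29-5 15-1 10 2 8 4 8 4 6 8 4 4-2 3-6 1-18 3-8 11-13 10-8 6 0 6 2 22 16 6 7 3 8 2 8 3 50 0 16-4 18-24 66-2 22"/></g><g data-elev="1150"><path d="M218 432l0-4-12-16-5-26-3-5-8 7-8 18-3 10 0 16"/><path d="M42 218l8-3 9-17 9-7 28-4 40-16 10 1 10 4 3 6-4 12 1 5 12 7 13 16 16 12 4 4 3 8 4 66-4 44 0 6 4 0 4-3 24-20 5-2 5 2 18 21 26 13 6 5 15 26 4 28"/></g><g data-elev="1175"><path d="M42 184l6 0 16-5 22 1 10-1 19-7 23-14 8-3 20 0 11 3 5 8 9 24 2 20 3 4 14 7 4 7 1 18-2 30 0 46 2 14 3 2 8-4 7-8 7-13 2-2 4 2 6 5 13 24 13 8 16 1 12-3 20-6 6 0 3 1 5 7 3 12-1 6-9 10-2 4 3 22 2 28"/></g><g data-elev="1200"><path d="M280 336l8 0 10-2 5-4 3-4 0-6-5-18-2-14 4-20-5-3-18 3-20-4-6 0-6 4-2 5-1 7 1 6 16 26 8 17 4 4z"/><path d="M42 151l14-1 14-7 8-1 10 6 14 14 6 1 13-5 19-16 22-5 8 0 8 6 13 13 9 21 27 35 4 20 5 6 12 4 12 0 14-6 22-17 10-1 10 3 8 9 16 26 1 10-3 16 1 8 9 34 6 24 5 8 14 8 3 6 0 6-2 3-16 1-6 4-4 4-1 8 1 8 6 19 2 2 4 0 12-7 14-2 14-9 18-5 8 0"/></g><g data-elev="1225"><path d="M109 145l7-1 3-6 0-10-4-10-5-4-4-2-12 0-7 2-1 4 4 8 10 12z"/><path d="M42 115l12 0 14-7 2-2-1-6-12-12-1-4 14-8 14-3 8 3 10 18 8 8 6 3 22 3 12 15 6 0 20-7 14-1 2-3 6-14 2-10-4-12-10-20-1-8"/><path d="M209 48l4 8 5 4 8 3 10 1 10-1 10-3 7-6 3-6"/><path d="M318 48l3 12-1 10-9 24-3 28-9 22-8 8-13 7-10 4-20 3-6 3-6 7 1 9 5 7 12 4 22 6 26 2 16 5 6 5 12 19 11 15 4 8 3 14-2 22 1 12 11 24 2 5 4 3 18 4 4-1 4-5 5-14-1-36 2-10 4-8 8-9 6-2 6 2"/></g><g data-elev="1250"><path d="M367 306l5 0 6-2 4-5 2-5-2-12-8-13-8 12-4 11 0 9z"/><path d="M374 260l4 0 8-9 3-7-3-4-6 0-5 4-2 8z"/><path d="M98 48l8 16 6 20 5 6 7 1 10-3 14-15 14 2 4-2 1-7-10-12 0-6"/><path d="M339 48l-2 24 1 8 4 1 16-3 3 4 0 20 3 24-1 12-2 6-19 6-4 4-2 6 0 20-3 20 7 26 4 6 6 4 6 2 4-2 4-6 16-40 4-6 4 2 4 18 10 12 8 5 16 3"/></g><g data-elev="1275"><path d="M350 216l3-1 5-5 7-18 0-14-3-5-4-2-3 1-3 3-6 21 0 12z"/><path d="M426 129l-10 5-4 4-2 6 4 6 12 3"/><path d="M386 48l-3 22-9 26 0 10 3 9 5 6 6 2 8-2 16-9 14 1"/></g><g data-elev="1300"><path d="M424 48l1 2-1 3-13 5-3 4 4 4 14 2"/></g>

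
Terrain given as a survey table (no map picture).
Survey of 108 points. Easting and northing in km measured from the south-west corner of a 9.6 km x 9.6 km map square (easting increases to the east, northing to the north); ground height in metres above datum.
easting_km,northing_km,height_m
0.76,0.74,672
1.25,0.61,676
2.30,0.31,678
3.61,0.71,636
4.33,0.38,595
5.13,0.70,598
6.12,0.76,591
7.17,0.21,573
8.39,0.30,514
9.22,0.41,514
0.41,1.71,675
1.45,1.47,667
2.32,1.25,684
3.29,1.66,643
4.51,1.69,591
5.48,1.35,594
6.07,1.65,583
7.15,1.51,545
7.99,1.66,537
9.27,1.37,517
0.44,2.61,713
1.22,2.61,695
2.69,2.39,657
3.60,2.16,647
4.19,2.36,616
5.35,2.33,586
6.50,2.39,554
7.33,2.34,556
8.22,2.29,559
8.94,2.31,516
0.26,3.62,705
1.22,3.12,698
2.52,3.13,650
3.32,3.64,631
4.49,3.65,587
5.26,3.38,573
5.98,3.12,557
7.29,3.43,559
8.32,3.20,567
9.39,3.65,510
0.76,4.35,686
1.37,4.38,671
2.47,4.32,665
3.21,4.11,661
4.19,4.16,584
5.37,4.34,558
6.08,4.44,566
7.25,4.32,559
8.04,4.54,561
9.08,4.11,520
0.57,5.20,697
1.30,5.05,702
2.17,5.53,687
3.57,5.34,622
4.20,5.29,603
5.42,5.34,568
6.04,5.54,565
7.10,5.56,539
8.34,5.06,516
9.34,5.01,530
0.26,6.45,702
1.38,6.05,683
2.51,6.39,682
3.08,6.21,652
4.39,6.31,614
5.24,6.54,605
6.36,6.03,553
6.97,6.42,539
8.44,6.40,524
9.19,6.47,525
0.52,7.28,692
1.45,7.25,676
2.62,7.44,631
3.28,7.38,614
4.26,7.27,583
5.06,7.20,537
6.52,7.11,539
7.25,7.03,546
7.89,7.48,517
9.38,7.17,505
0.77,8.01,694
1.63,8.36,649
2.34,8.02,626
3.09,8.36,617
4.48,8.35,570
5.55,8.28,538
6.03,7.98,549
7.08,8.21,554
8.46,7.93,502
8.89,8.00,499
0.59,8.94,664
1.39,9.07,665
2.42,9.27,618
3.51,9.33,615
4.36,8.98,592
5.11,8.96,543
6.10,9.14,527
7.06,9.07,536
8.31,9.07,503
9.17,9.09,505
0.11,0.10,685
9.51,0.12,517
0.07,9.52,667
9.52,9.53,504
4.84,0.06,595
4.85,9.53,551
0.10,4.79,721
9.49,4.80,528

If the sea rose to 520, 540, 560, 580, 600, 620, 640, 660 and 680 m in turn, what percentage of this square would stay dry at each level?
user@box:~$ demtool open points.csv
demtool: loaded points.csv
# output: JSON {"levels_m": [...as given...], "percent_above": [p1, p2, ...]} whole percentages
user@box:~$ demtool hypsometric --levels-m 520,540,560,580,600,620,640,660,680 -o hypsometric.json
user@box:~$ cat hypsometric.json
{"levels_m": [520, 540, 560, 580, 600, 620, 640, 660, 680], "percent_above": [89, 78, 63, 53, 45, 38, 32, 27, 14]}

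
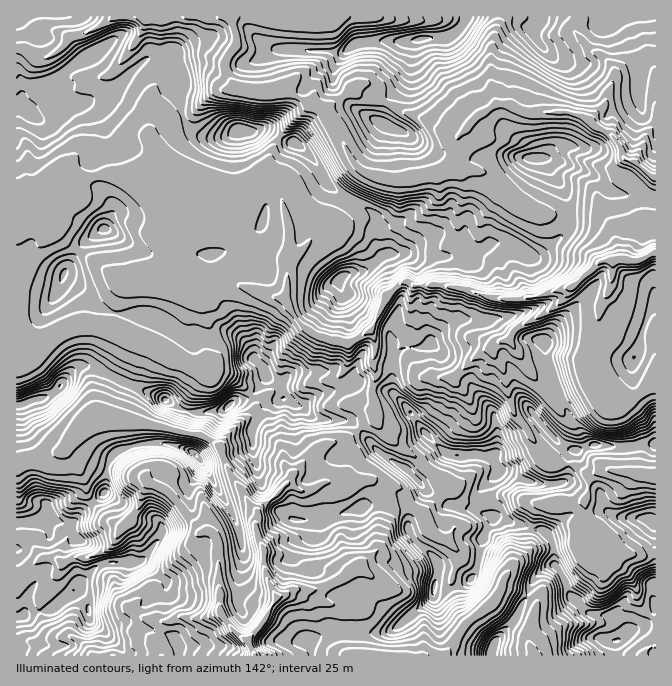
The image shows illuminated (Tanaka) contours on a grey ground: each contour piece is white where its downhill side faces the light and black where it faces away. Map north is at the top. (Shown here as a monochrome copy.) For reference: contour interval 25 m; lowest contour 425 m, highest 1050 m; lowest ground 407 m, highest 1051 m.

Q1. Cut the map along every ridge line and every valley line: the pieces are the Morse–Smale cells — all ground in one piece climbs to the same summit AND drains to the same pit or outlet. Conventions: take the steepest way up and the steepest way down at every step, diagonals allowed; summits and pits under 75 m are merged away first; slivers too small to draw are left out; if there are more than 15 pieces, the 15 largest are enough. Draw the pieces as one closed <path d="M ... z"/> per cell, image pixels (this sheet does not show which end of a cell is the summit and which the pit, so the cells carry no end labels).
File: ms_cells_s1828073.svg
<path d="M360 429l-15 12-15 2-13 6-18 18-10 15-31 28-2 22 8 18 2 27 10 18 0 5-23 35-4 4-7-1-11-10-11-15-15 5-28 0-13 5-3 4-3 20 4 9 282 0 7-8 15-24 0-4-7-10-5-18-2-3-15 0-3-5 4-16 12 5 4-1 5-18-12-15-12-3-7-8-5-13 16-20-12-4-20-22-25-15z"/><path d="M454 169l-6 0-14 7-12 0-15 5-22-2-21-8-5 2-18 29-10 21-6 6-8 2-19 22-10 5 0 27-4 15 12 18 12 13 9 5 25 7 8 0 7-4 14-9 15-33 19-16 10 5 27-2 26 5 22 9 32 1 18-3 24-8 6 0 29-25 16-2 4-3-6-30-11-12-5-2-55 0-24-11-30-29-8-3-25 0z"/><path d="M655 253l-18 8-10-2-25 2-32 27-6 0-24 8-18 3-32-1-22-9-36-5-4 4-12 40-7 14 0 10 4 11 5 9 6 4 30 2 18-19 20-11 12 24 4 21 8 24 8 8 17 25 13 13 13 1 7-13 20-7 21 4 40-4z"/><path d="M465 16l-233 0-1 4 5 13 0 12-7 8-5 14 9 18 6 4 19 4 30-2 16 10 13 5 14 16 20 36 11 13 16 7 17 3 12 0 15-5 12 0 13-5 6-6 6-13-1-15 17-19 14-10-6-10-4-11-11-24-17-25-3-1 15-12 3-5z"/><path d="M70 441l-12 12-42 10 0 59 16 1 8-2 8-5 12 7 8 1 10 14-12 9 2 15 10 15-2 11-21 20-7 3-18 2-14 5 0 37 144 1-2-16 6-17 13-5 28 0 16-6-2-2 0-46-3-27-7-6-7 0-35-40-17-7-10-8-6 0-27-8-23-10-13-11z"/><path d="M230 16l-116 0-10 8-20 10-12 2-15 17-10 5-10 0-20-10-1 140 21-2 20-8 25 1 23-5 23 7 29 15 13 3 1-14-5-22-17-28 8-7 37-15 20-20 20-6-10-20 5-14 7-8 0-12z"/><path d="M229 281l-20 5-10 6 0 21-5 10 0 9 4 11 10 19-3 4-3 2-10-2-18-8-20-14-22-8-19 41 39 16 20 10 8 6 12 4 13 0 20-4 14-10 10-1 7-6 11-16 14 9 2 12 2 2 15 7 14 12 30 1 6 2 8 7 4 0 12-10-1-33 3-7 0-8-3-10 3-15-6-14-20 12-8 0-25-7-9-5-12-13-12-20-16-2z"/><path d="M235 88l-21 5-20 20-37 15-8 7 15 23 7 27 0 13 46 21 17 2 14-13 15-28 4-4 3 0 6 4 3 7 9 39 10-5 6 0 11 10 10-2 6-6 10-21 20-30-15-22-8-18-21-26-13-5-16-10-30 2z"/><path d="M655 16l-188 0-4 9-15 12 3 1 17 25 20 45 7-4 13 0 19 9 43 0 12 3 15 12 13 6 8 8 7 17 10 2 9-18 2-8 10-7z"/><path d="M430 284l-15 2-2 2-2 7 2 27-12 25-4 4-23-1-1 13 3 7 0 8-3 7 1 32 7 11 16 16 13 9 33 30 0 7-4 5 9 9 12 4 10 0 20 8 1-14-3-19 12-12 39 13 18 0 9-4 2-15-14-2-13-13-17-25-8-8-8-24-4-21-12-24-20 11-18 19-20 0-10-2-6-4-7-14-2-16 7-14 0-5z"/><path d="M105 174l-21 4-5 2-1 8-24 25-10 25-11 17-4 12-13 26 0 50 6 6 10 2 26-18 20-7 22 0 10 3 11-39 7-6 22-1 17 3 27-1-9-12-12-8-5-20-14-12 4-11 13-22-14-4-29-15z"/><path d="M270 176l-3 0-4 4-15 28-14 13-12 0-42-18-10-2-14 24-2 8 14 12 5 20 12 8 11 14-29-1-17-3-22 1-7 6-3 8-7 30 39 15 27 16 20 9 5 0 6-6-10-19-4-11 0-9 5-10 0-21 3-3 27-8 39 15 16 2 4-13 0-27 10-5 13-13 5-8-12-11-16 4-9-38-3-7z"/><path d="M655 444l-15 0-11 4-35-4-20 7-6 12 9 3 14 9-5 23-6 5-38 1-4 3-5 13 0 8 11 3 7 7 3 12 0 15 9 10 6 19 20 19 11 3 12 0 11 11 2 9 5-5 17-8 9-15 0-6-5-14 5-4z"/><path d="M105 418l-11 0-6 3-17 19 0 7 7 7 19 10 37 12 6 0 10 8 17 7 35 40 7 0 7 6 3 27 0 46 15 21 8 7 7 1 19-24 8-15 0-5-12-25 0-20-8-18 2-18-25-36-9-16-3-14-6-5-15-9-10 0-30-8-35-3z"/><path d="M267 376l-11 16-7 6-10 1-14 10-20 4-13 0-12-4-8-6-20-10-40-15-11 25-2 14 26 6 35 3 30 8 10 0 15 9 6 5 3 14 9 16 24 35 32-31 10-15 18-18 13-6 15-2 14-13-9-7-6-2-30-1-14-12-15-7-2-2-2-12z"/>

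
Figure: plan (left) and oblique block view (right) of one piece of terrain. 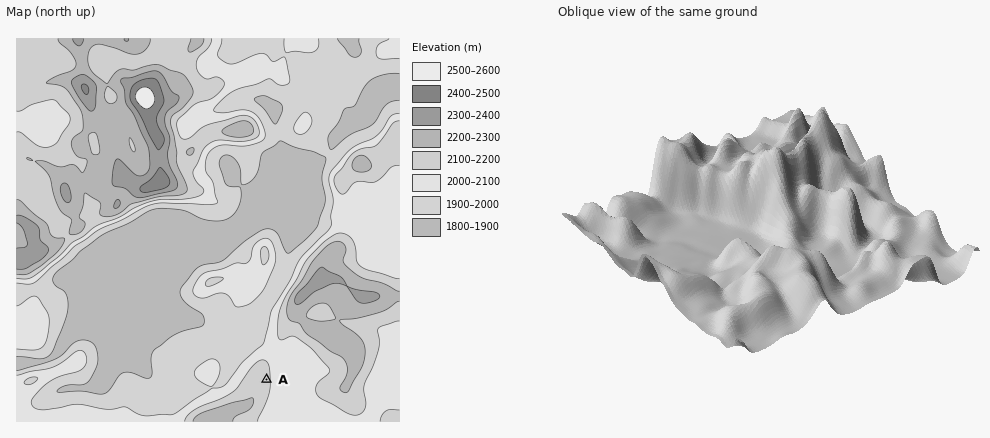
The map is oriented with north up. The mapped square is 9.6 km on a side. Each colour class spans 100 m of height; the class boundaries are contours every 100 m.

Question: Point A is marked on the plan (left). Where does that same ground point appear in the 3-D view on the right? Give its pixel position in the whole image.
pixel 702 285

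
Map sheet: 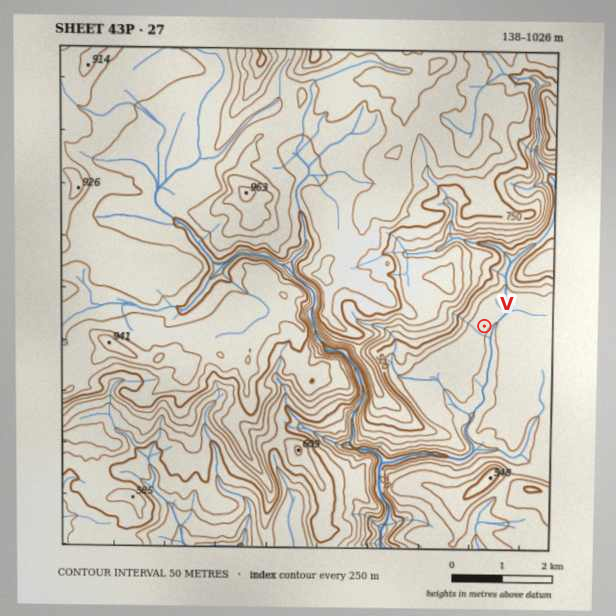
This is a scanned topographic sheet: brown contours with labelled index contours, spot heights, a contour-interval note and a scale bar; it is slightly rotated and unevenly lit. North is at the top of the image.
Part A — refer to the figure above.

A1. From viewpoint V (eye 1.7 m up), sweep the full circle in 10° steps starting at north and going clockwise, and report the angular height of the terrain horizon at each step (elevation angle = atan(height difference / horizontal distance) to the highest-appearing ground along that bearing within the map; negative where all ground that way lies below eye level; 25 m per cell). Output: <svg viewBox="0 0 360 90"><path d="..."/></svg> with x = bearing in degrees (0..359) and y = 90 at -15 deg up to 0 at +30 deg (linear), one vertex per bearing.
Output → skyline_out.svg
<svg viewBox="0 0 360 90"><path d="M0 39l10 0 10 1 10 7 10-4 10 4 10 7 10 4 10 2 10-1 10-1 10-1 10 0 10 1 10 0 10 1 10-4 10 1 10-2 10 2 10 1 10-4 10-4 10-2 10-1 10 0 10-11 10-7 10-4 10 1 10-1 10-6 10 1 10 4 10 5 10 6"/></svg>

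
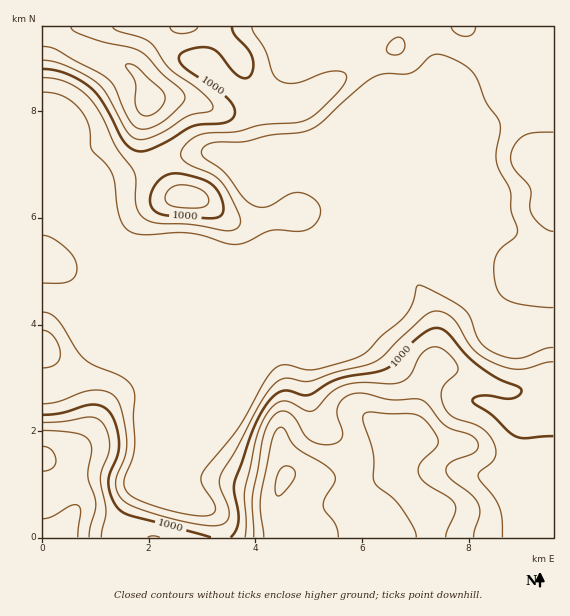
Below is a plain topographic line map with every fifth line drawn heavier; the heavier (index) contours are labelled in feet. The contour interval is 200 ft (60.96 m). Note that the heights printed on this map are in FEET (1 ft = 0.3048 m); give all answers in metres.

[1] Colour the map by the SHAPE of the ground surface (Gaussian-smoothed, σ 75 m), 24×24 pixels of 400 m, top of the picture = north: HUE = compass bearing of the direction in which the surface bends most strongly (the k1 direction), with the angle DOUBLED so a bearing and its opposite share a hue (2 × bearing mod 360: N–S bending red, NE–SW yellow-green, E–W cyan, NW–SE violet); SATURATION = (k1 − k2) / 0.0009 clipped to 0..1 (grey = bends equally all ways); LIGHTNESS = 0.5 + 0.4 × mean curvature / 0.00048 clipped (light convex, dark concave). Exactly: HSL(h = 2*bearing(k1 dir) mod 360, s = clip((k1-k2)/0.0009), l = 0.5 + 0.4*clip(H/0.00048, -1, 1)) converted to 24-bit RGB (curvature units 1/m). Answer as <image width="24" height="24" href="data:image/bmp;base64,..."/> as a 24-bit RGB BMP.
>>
<image width="24" height="24" href="data:image/bmp;base64,Qk32BgAAAAAAADYAAAAoAAAAGAAAABgAAAABABgAAAAAAMAGAAATCwAAEwsAAAAAAAAAAAAAoHTR9sCcMV5yC47Hnuv8zOT8iZL3iy33dwCBhRNy//afd65QaoGGiH+Ie3WCf3+AgHaAhVphxMBimZpdYZRiZIqdSkOEf3+AOW4z8LmktOrYAODgMZANMxcAMx0AMAwDKgsSQ5mr/PDPt79mT3lrbn5xf3uAgHl5f1t2eKyksNPSqKjYiZ7RfEKubU+Ff3+AXpU+cegd/+FJHykKKwgngXhzbliMQBXmW5nnKGzE8tG16LuwU4esWIafcHSUlmCVgKFsU9VpULw9loM2gjcgbS9HcXGAgnt8pbK9s7WI5n9txmmMACxIf3+Aa4WFGZSSTlWuUCmN5uuJ3u/Cf4HfcU7VmkmynEeCxK1wtak0d2knfUceX7kuM77GWnapfX6cybvsv4Tb27zD2sDNAAFTfX6Af4B/WoJyCFpRMRWt++3QyP19MEJbaCQ5fSw+pIVincW/x7zZfaz2vcX/1Nz3NCXMZFSJgX6LsDub3l3A7cvL3XWIFQNJfn6Af4B/f4B/Pn1vACkz9vDV+OXTTwCfuDGzdqG7mezfi7PZ3NjBSL6TL3BKsygafiE/b3VRfYJcNkMPTn0c46067EtpPRKmenqAf4B/f4B/f4CAADEzHv8U/9ybOACbp5Tl2+jwibjGa1F84HU1uEESLyYYblgtpFxkdJqtZoSKXpg2KrdOUb5tuWFcmB55f3+AgIB/f4B/f4B/WoCCAIQ+2e1uGVaDUM6yxZCl3zyksid8zjsx4GVsaJbQe9n/hsH/mm73u4nisefJLNzcbSAjgE09gHt7gH9/gIB/gIB/f4B/f4CAOI1NnZwPXFYZIEICHjIBYUkfskiNyJ++2uHPm+vTL6e0SBQOOT4PyshV5tzBaRFrgHN8gH9/gIB/gIB/gIB/gIB/gIB/f4B/f4B/gIB/f4B/f4B/Y4B0IoJTP5B9r6J/6+CryZpSMQsne0pObIFhbZAa4FMTgkB5f3+AgIB/gIB/gH9/gIB/gIB/gIB/gIB/gIB/f4B/f4B/f4B/f4B/ZYJqHlg4WqAy1eeEzFWOihmQij87hmo0kaJSiXgoTJs+aoR8f3+AgIB/f4B/gIB/gIB/gIB/gIB/gIB/gIB/f4B/f4B/f4B/gH+AZkd0N94wmskdcxoddTeEyGSdmresbIWVnbPRjJe8SmqJgHh1ioVndYR9f4B/gH9/gH9/f4B/f4B/gIB/gIB/f4B/f4B/d2WGb5C7c819fURjgH5/Li6Bx52eupi1knGoool1mWN9kVuXiGR5o6hZYng2fXxBb0YigVUNUpQUSHo4gX5Oc4VbfoB+gIB/bYOGYLNPlEpQgH1/gH9/S3SHScWZwGKPtGZhkId0h3J/e2iIoUiV2hA7t0IITkQOYIgdfvuykMTzWjHmr1XJYMteOo6Gf3+Af4B/gIB/gH9/gH9/f3+AfoB/LExjkkkqybNSiXltg3F0bWeCYDeRqF3e9M791M/8zPX/vv/7Di7KZiTCvKTUzsjaWSmvf3+AgH9/gH9/gH9/gH9/f3+Af3+APiuIiIezscawgH53gn1ybF14RUJwPLZubebE1fL22dzy2FrMQQU3WHhHWZ0sn04phl1vgH9/gH9/gH9/gH9/f4CAf3+Af3mAXxlclcYxmr47eXOIkHeQdFKFdy1OjeYDHZwAWqMAZ2QHUAARg2Bvf4B/f4B+gH9/gH9/gH9/gH9/gH9/gIB/f3+Af3+AXEiFezrSwdXOkJ28e36IbnGNdiKMyA96/+NxUaERaYMOLR4GNzQGWYoHOVUNU18MRHwZcYJzgH9/gH9/f4B/f3+Af3+Af3+ASVSBNrO0rMOfjZOygH9/eE53QAs/tEZm9efW2bjPQT+pXEPev+38Z2v0oW/lpZfii9x5AFwjZoJzf4B/gH+Af3+AgH9/f3+AeT56Oq4rZsE2f4ZFbFEuOg0YTCFWdOuhzenG6Nrxo6v/yuf/ijn3qCmwcr3XfYHk+b/58YbdA10vVIFggIB9f4B+f4B/fniAiS2Xn8WOaItdgX5cPicYYzcuMuSCQPF3hfmRhvC4RzjJbQIhZAkpsetOLrN1R185apNC7JjM+IP6EoGMb3YdOaMfVnxSbTNHRLFVmrSHgXSVf32ZP1j/zOj/zPH/yOz/wu7YlQ4QMQ0CSjsYItTL1fbcViGeeGJ/cIJoeIdKn1lguFrfvbLegZC9VS5zWpJxWsV4bpxye3d/fYJ6Z8LYF/dBWaAKXF0MfDYGuwhm1IbkdKbmTP+OjpwocSdqf36AgH9/gH9/f3+AXoGEuKRzvFOwZzrLnrnEfbKnbH+KeHeAf4B/"/>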